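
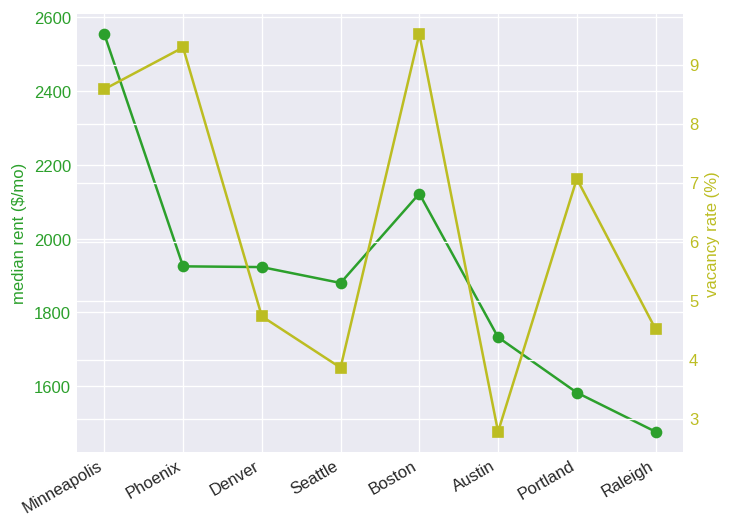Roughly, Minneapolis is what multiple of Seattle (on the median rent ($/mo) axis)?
Minneapolis ≈ 2600, Seattle ≈ 1900; 2600/1900 ≈ 1.37.

≈ 1.37×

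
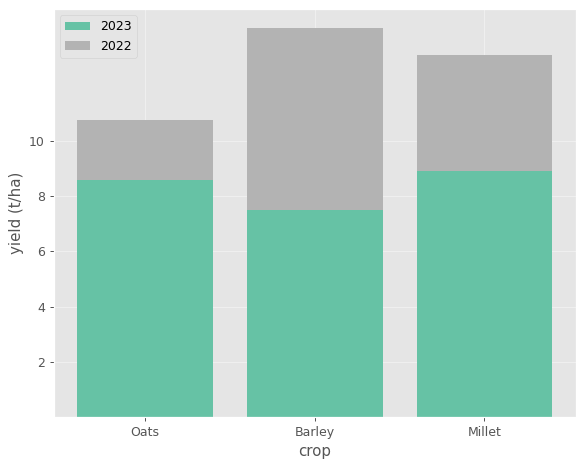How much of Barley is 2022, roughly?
2022 top ≈ 14, bottom ≈ 8; segment ≈ 6.

≈ 6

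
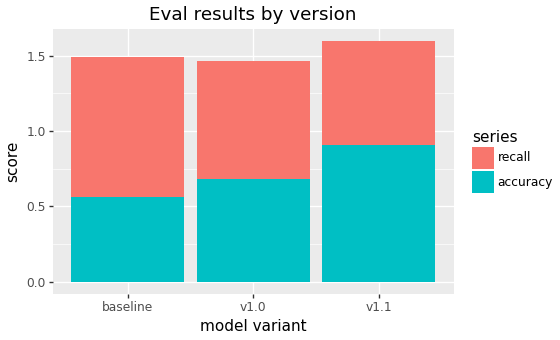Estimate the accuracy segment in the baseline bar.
accuracy top ≈ 0.6, bottom ≈ 0.0; segment ≈ 0.6.

≈ 0.6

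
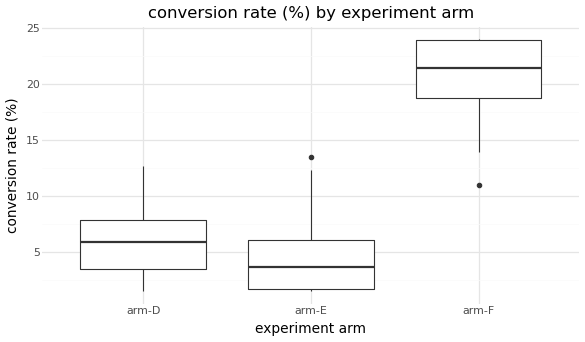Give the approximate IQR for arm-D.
≈ 4

Q3 ≈ 8, Q1 ≈ 4; IQR ≈ 4.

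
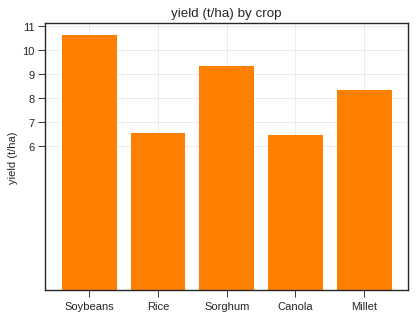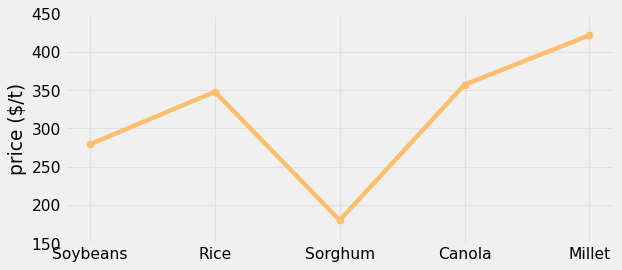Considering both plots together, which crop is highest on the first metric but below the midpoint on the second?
Soybeans

Chart 2 median price ($/t) ≈ 350; below-median crops: Soybeans, Sorghum. Among those, Soybeans has the highest yield (t/ha) (≈ 11).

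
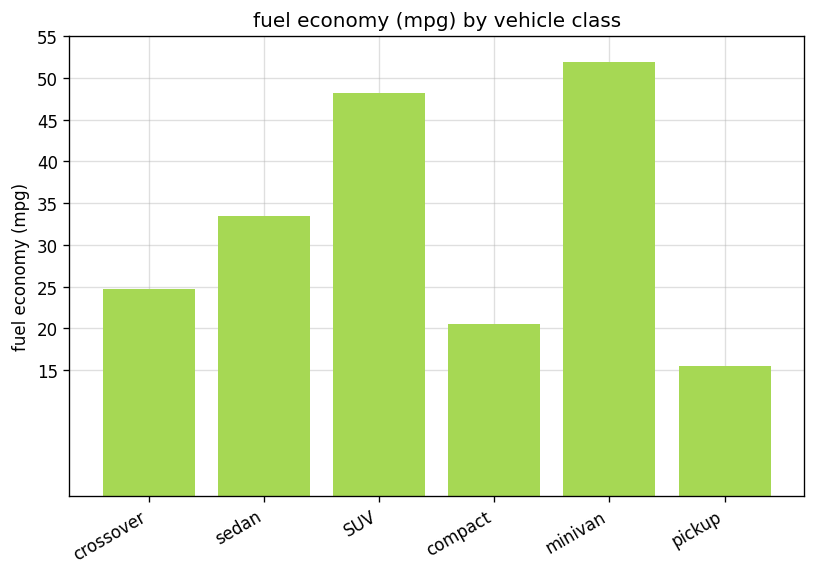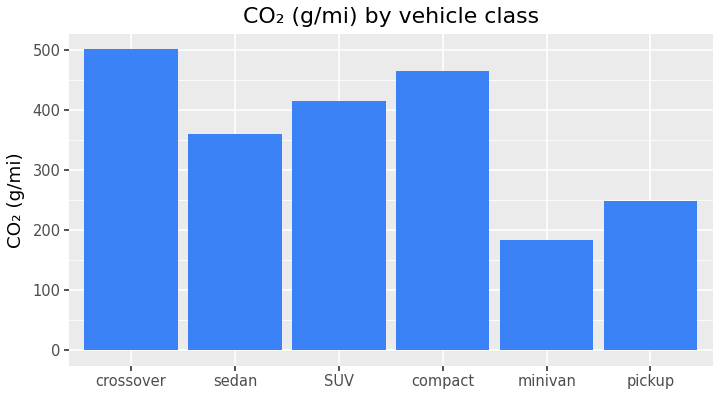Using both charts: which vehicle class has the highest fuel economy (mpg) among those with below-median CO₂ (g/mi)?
Chart 2 median CO₂ (g/mi) ≈ 400; below-median vehicle classes: sedan, minivan, pickup. Among those, minivan has the highest fuel economy (mpg) (≈ 50).

minivan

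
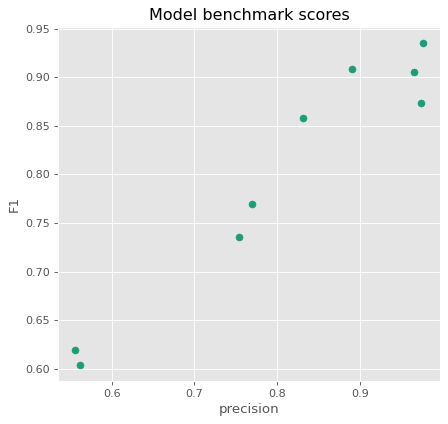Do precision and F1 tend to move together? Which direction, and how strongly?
Points are positively correlated; strong (|r| ≈ 1.0).

positive, strong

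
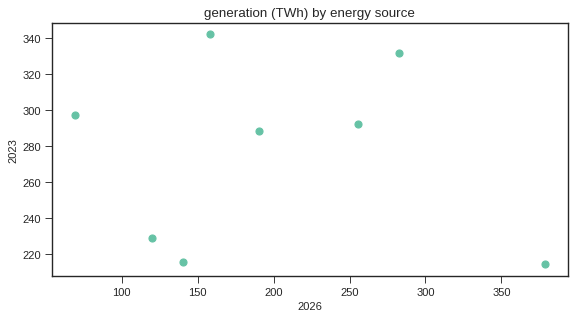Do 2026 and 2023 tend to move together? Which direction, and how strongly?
no clear correlation

Points are roughly uncorrelated; weak (|r| ≈ 0.1).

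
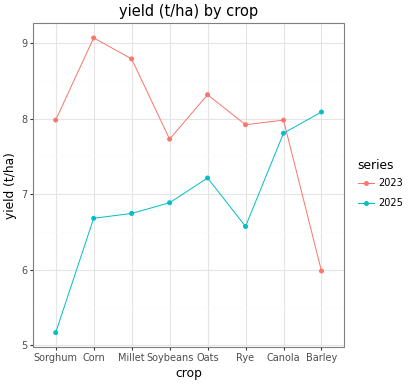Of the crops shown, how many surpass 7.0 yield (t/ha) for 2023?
7

Above 7.0: Sorghum, Corn, Millet, Soybeans, Oats, Rye, Canola.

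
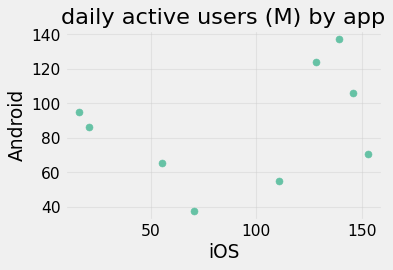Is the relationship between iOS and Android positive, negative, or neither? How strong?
Points are positively correlated; weak (|r| ≈ 0.3).

positive, weak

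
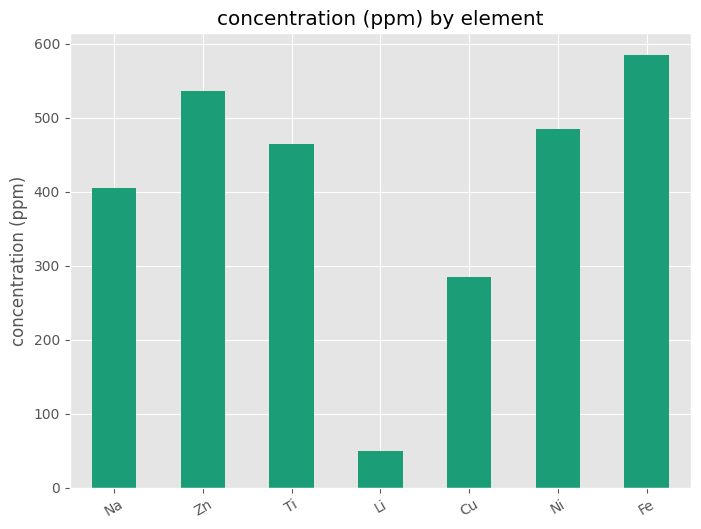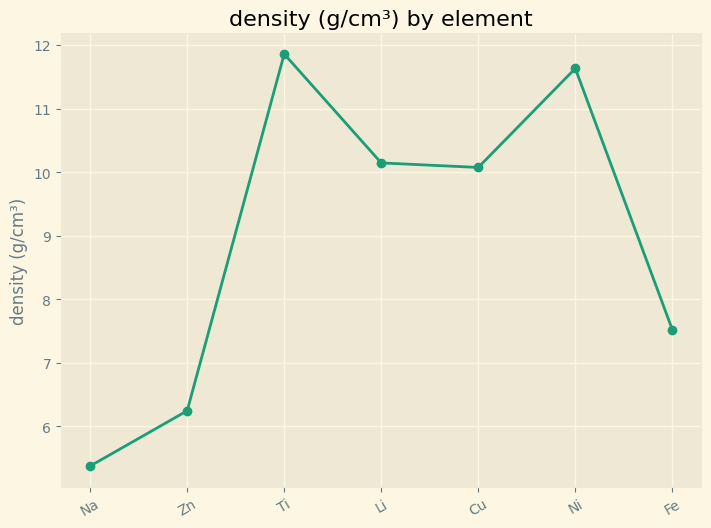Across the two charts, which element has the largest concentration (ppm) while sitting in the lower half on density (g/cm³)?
Fe

Chart 2 median density (g/cm³) ≈ 10; below-median elements: Na, Zn, Fe. Among those, Fe has the highest concentration (ppm) (≈ 600).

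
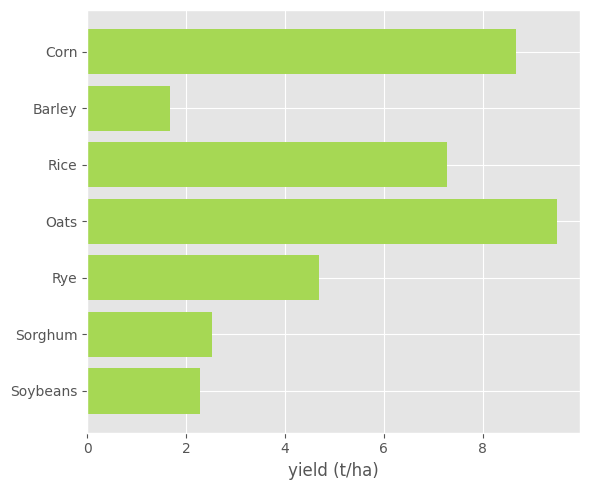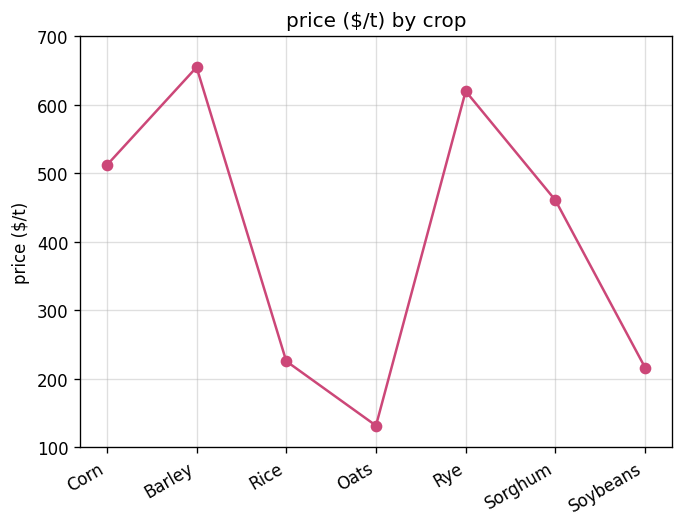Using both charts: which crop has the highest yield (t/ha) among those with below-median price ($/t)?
Chart 2 median price ($/t) ≈ 500; below-median crops: Rice, Oats, Soybeans. Among those, Oats has the highest yield (t/ha) (≈ 9).

Oats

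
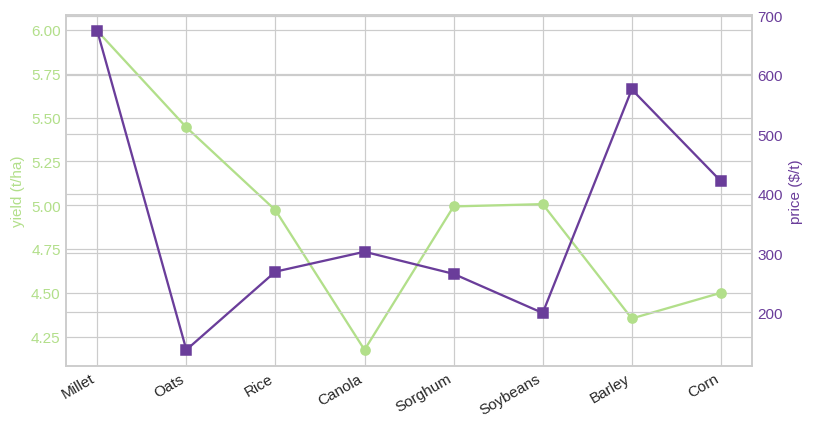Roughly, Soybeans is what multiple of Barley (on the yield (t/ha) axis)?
≈ 1.14×

Soybeans ≈ 5.0, Barley ≈ 4.4; 5.0/4.4 ≈ 1.14.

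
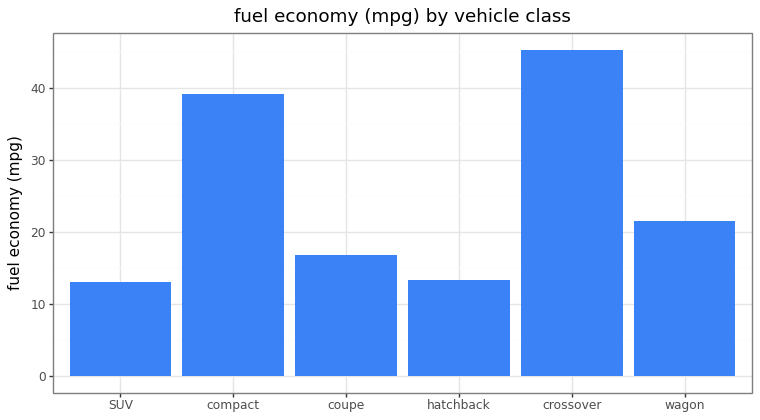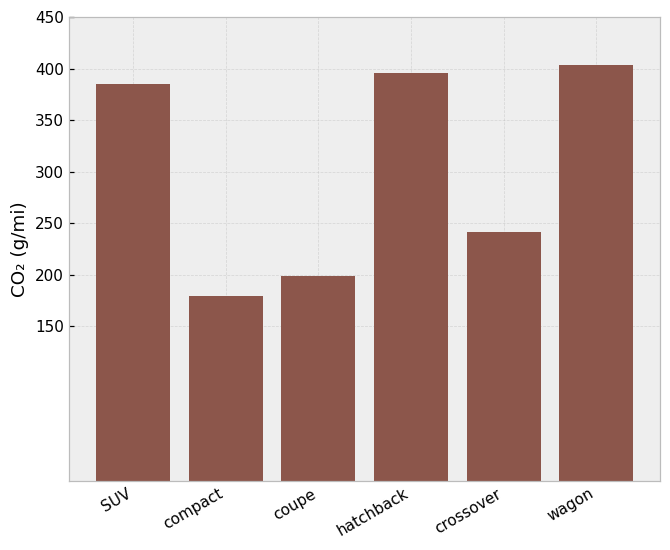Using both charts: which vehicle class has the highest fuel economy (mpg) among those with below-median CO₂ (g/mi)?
Chart 2 median CO₂ (g/mi) ≈ 300; below-median vehicle classes: compact, coupe, crossover. Among those, crossover has the highest fuel economy (mpg) (≈ 45).

crossover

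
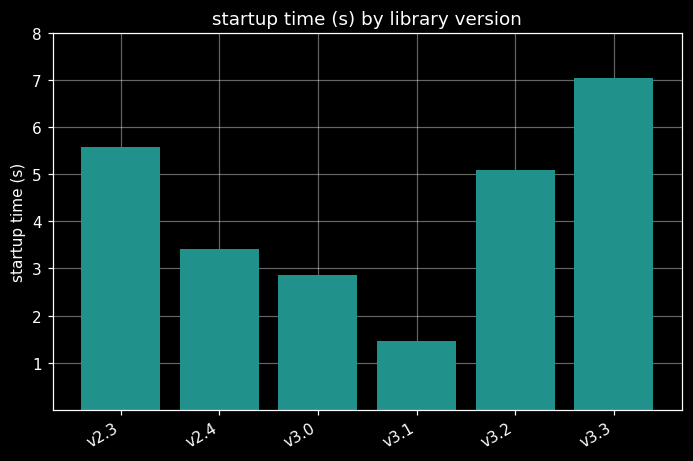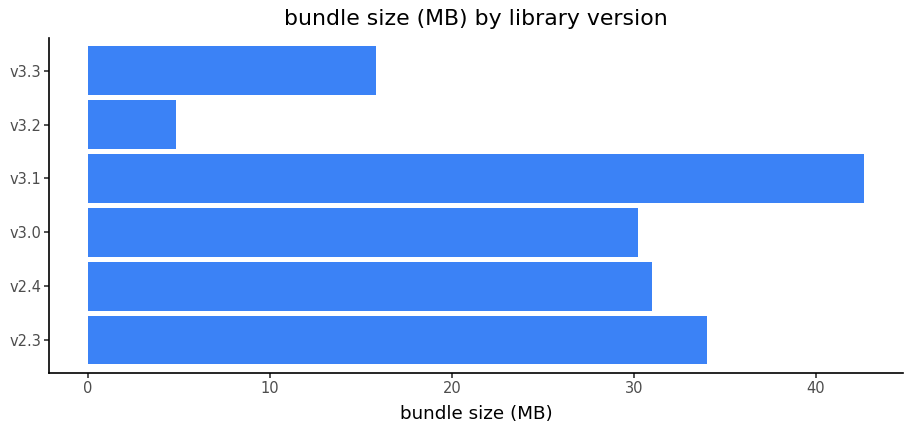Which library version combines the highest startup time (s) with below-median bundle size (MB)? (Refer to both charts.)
v3.3

Chart 2 median bundle size (MB) ≈ 30; below-median library versions: v3.0, v3.2, v3.3. Among those, v3.3 has the highest startup time (s) (≈ 7).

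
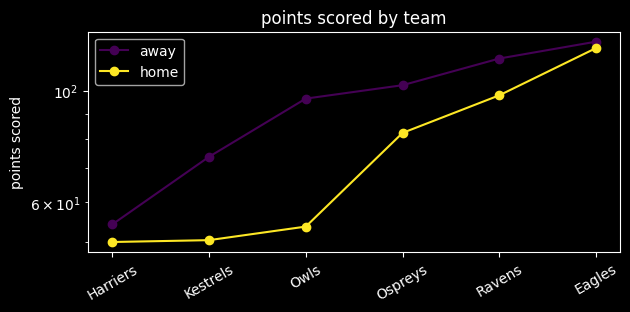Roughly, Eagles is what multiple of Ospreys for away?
≈ 1.3×

Eagles ≈ 130, Ospreys ≈ 100; 130/100 ≈ 1.3.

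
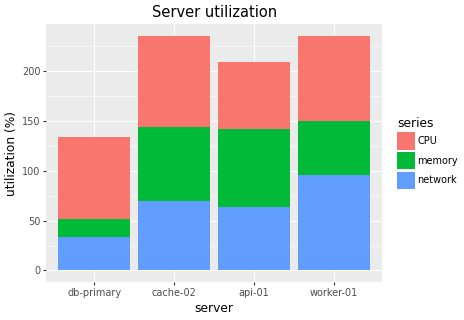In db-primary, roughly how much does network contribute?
network top ≈ 40, bottom ≈ 0; segment ≈ 40.

≈ 40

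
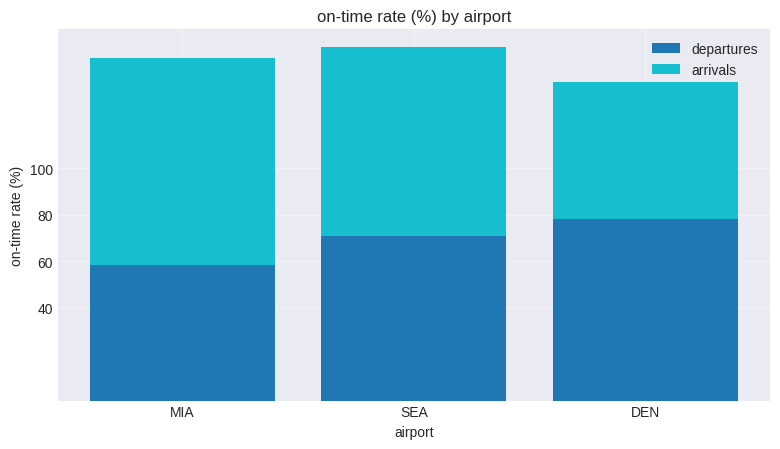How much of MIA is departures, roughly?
departures top ≈ 60, bottom ≈ 0; segment ≈ 60.

≈ 60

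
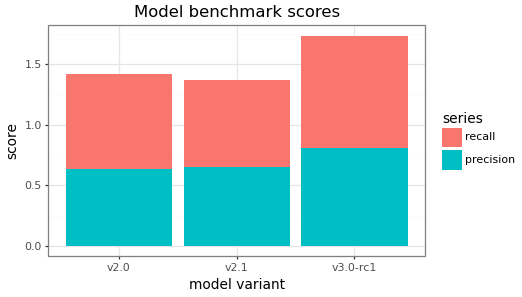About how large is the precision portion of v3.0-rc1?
≈ 0.8

precision top ≈ 0.8, bottom ≈ 0.0; segment ≈ 0.8.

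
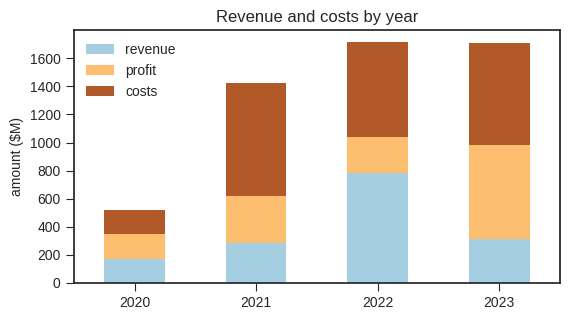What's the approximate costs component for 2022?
costs top ≈ 1800, bottom ≈ 1000; segment ≈ 800.

≈ 800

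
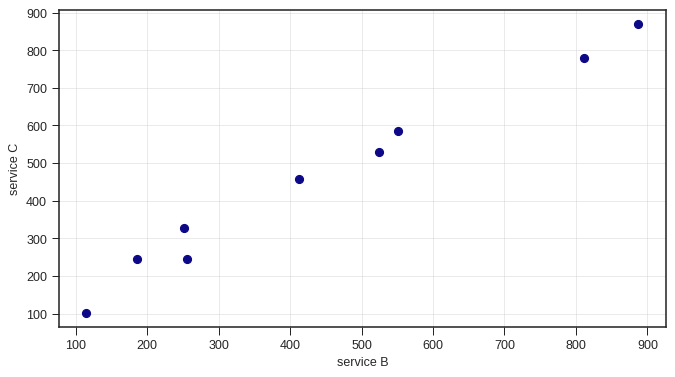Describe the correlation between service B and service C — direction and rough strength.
Points are positively correlated; strong (|r| ≈ 1.0).

positive, strong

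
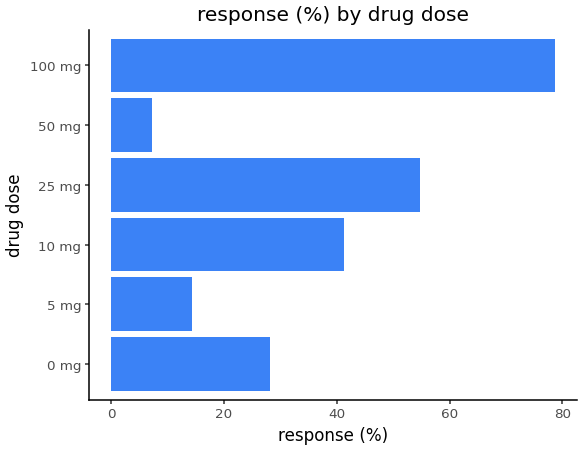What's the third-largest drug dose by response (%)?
10 mg

Top 4: 100 mg ≈ 80, 25 mg ≈ 50, 10 mg ≈ 40, 0 mg ≈ 30.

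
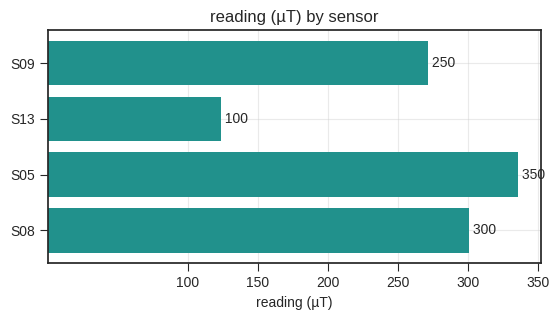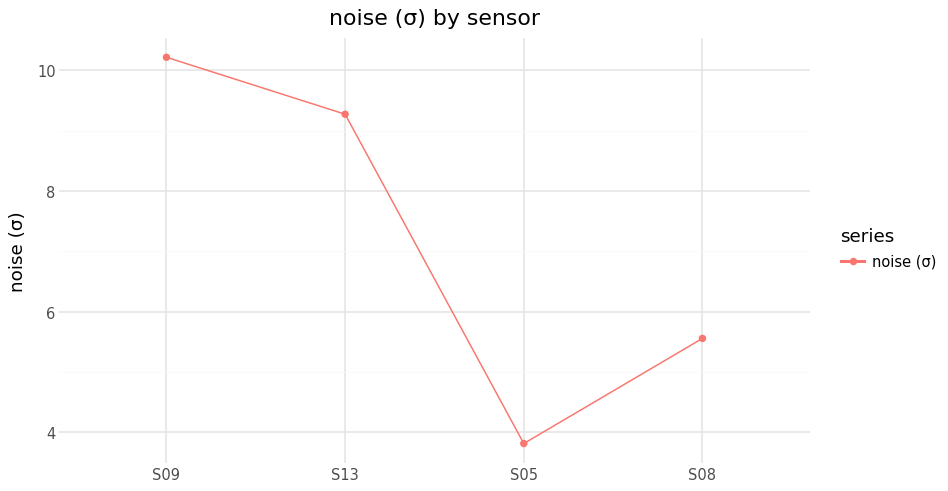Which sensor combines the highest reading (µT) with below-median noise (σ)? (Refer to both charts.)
S05

Chart 2 median noise (σ) ≈ 7; below-median sensors: S05, S08. Among those, S05 has the highest reading (µT) (≈ 350).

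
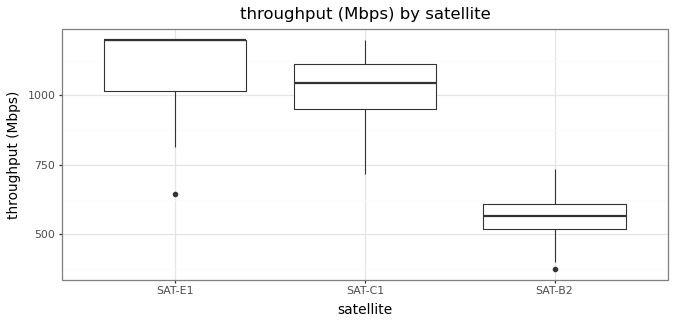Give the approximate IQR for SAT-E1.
≈ 200

Q3 ≈ 1200, Q1 ≈ 1000; IQR ≈ 200.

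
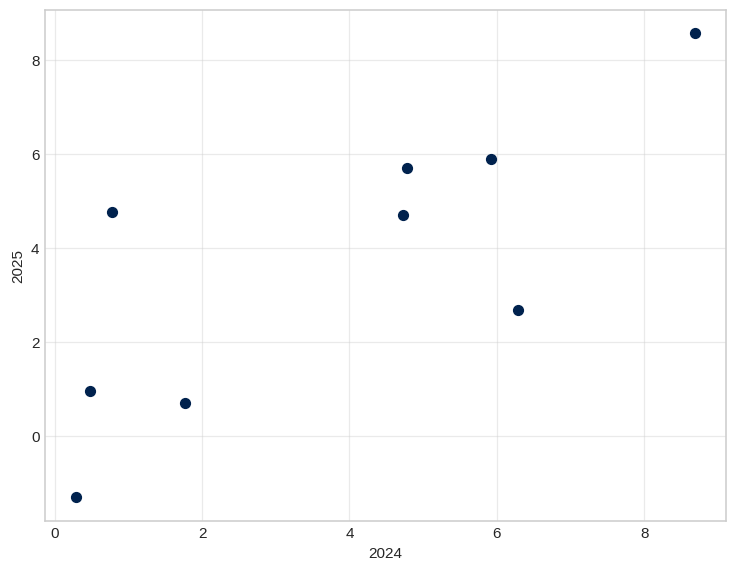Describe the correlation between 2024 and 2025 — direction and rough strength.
positive, strong

Points are positively correlated; strong (|r| ≈ 0.8).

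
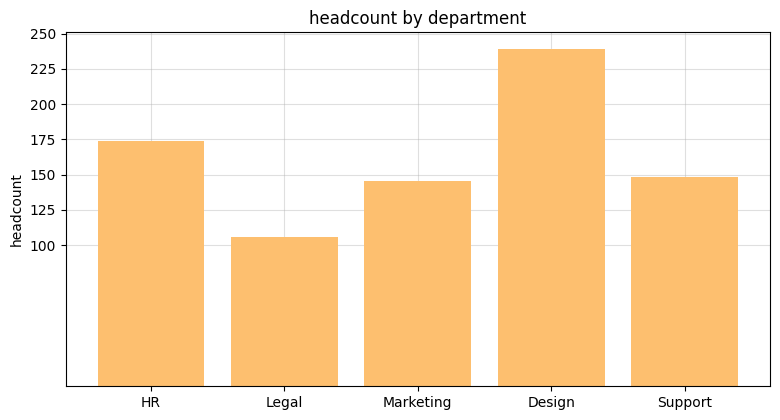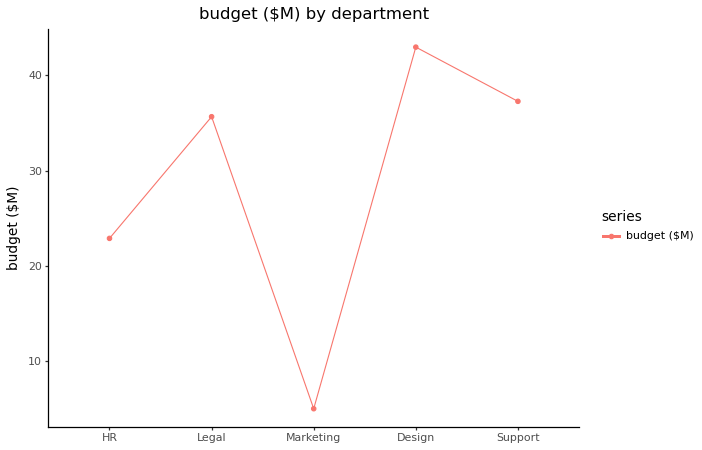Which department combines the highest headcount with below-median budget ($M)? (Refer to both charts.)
HR

Chart 2 median budget ($M) ≈ 35; below-median departments: HR, Marketing. Among those, HR has the highest headcount (≈ 175).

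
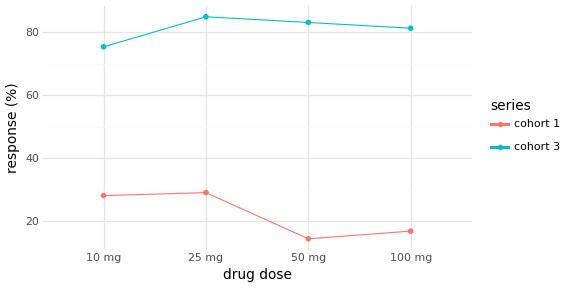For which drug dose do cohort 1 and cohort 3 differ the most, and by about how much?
50 mg: cohort 1 ≈ 10, cohort 3 ≈ 80 → gap ≈ 70. Next-largest (100 mg) is only ≈ 60.

50 mg, ≈ 70 %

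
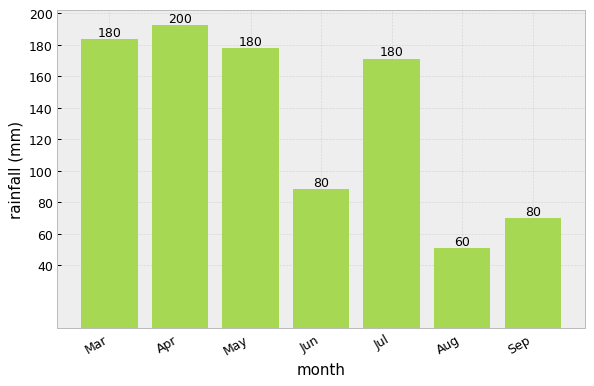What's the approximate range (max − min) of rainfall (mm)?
Max Apr ≈ 200, min Aug ≈ 60; range ≈ 140.

≈ 140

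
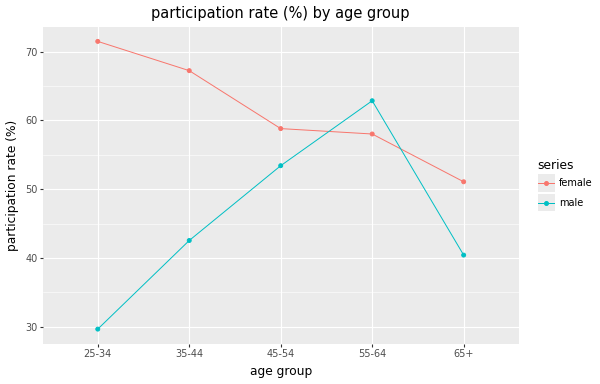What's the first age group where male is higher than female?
45-54: male ≈ 55 vs female ≈ 60 (not yet); 55-64: male ≈ 65 vs female ≈ 60 (first crossover).

55-64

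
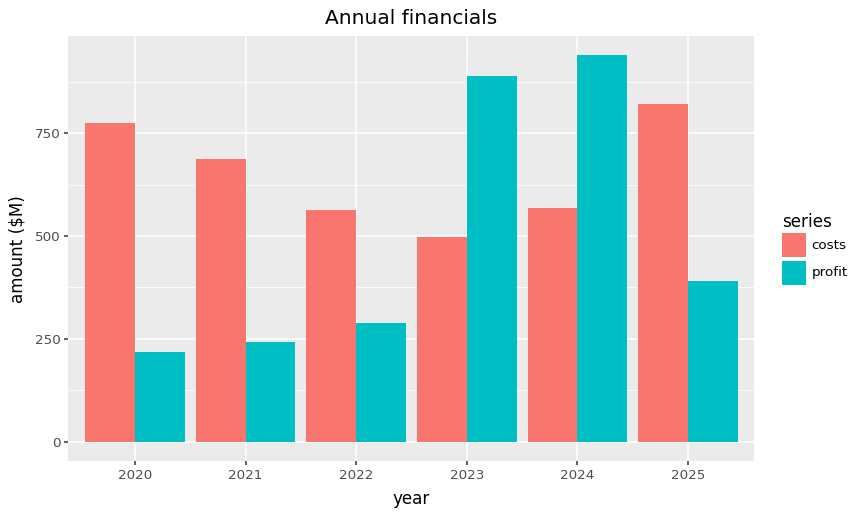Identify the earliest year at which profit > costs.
2023

2022: profit ≈ 300 vs costs ≈ 600 (not yet); 2023: profit ≈ 900 vs costs ≈ 500 (first crossover).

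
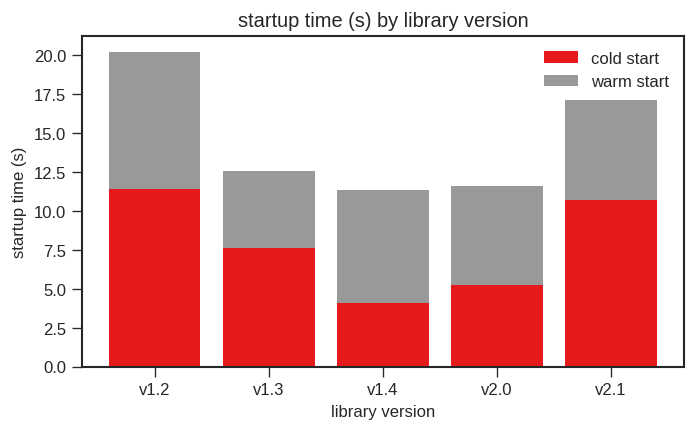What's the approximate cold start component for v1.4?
≈ 4

cold start top ≈ 4, bottom ≈ 0; segment ≈ 4.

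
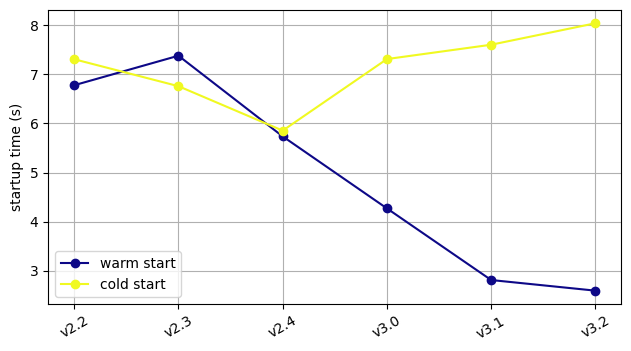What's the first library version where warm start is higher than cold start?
v2.3

v2.2: warm start ≈ 7.0 vs cold start ≈ 7.5 (not yet); v2.3: warm start ≈ 7.5 vs cold start ≈ 7.0 (first crossover).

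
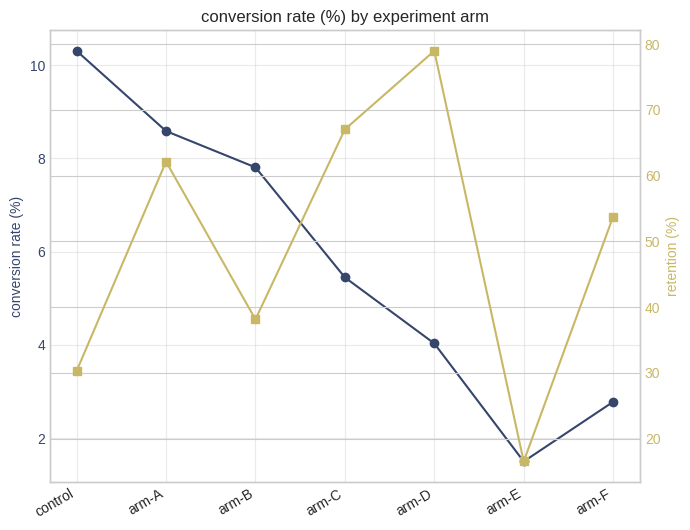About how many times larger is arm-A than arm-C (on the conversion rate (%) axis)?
arm-A ≈ 9, arm-C ≈ 5; 9/5 ≈ 1.8.

≈ 1.8×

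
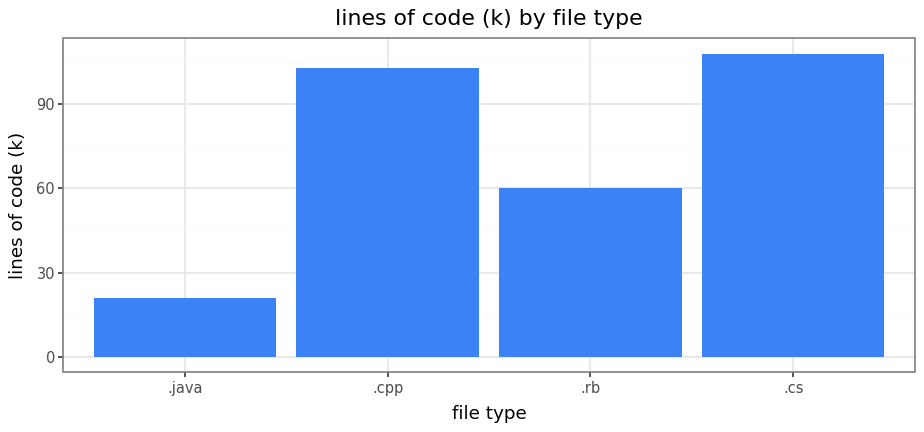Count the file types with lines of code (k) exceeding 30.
3

Above 30: .cpp, .rb, .cs.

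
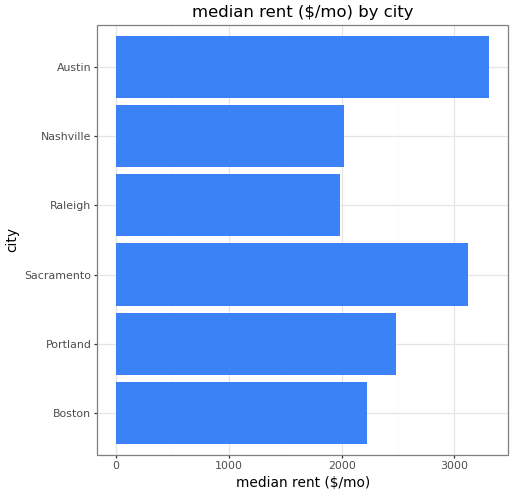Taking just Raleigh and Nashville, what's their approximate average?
≈ 2000

(2000 + 2000) / 2 ≈ 2000.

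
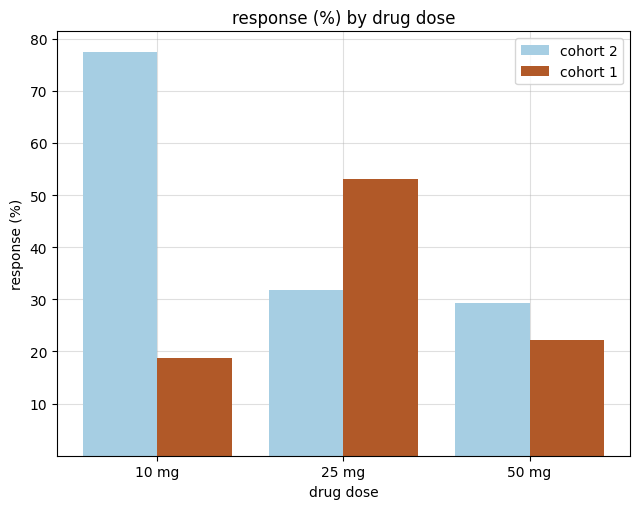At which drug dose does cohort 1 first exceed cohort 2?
25 mg

10 mg: cohort 1 ≈ 20 vs cohort 2 ≈ 80 (not yet); 25 mg: cohort 1 ≈ 50 vs cohort 2 ≈ 30 (first crossover).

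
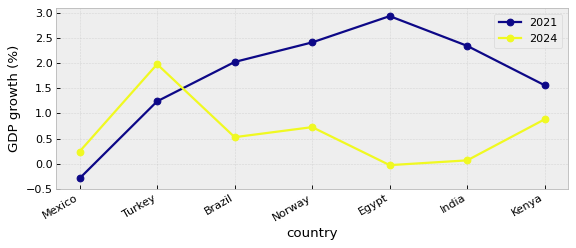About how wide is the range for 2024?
≈ 2.0

Max Turkey ≈ 2.0, min Egypt ≈ 0.0; range ≈ 2.0.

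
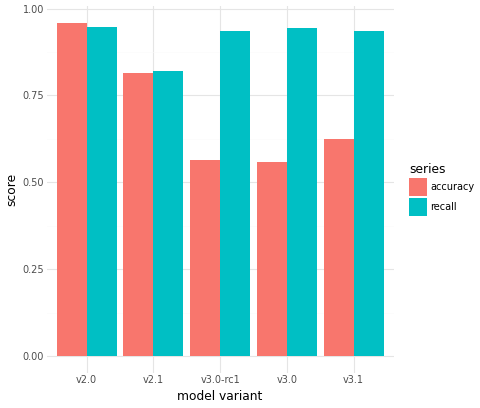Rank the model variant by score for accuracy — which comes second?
v2.1

Top 3 for accuracy: v2.0 ≈ 1.0, v2.1 ≈ 0.8, v3.1 ≈ 0.6.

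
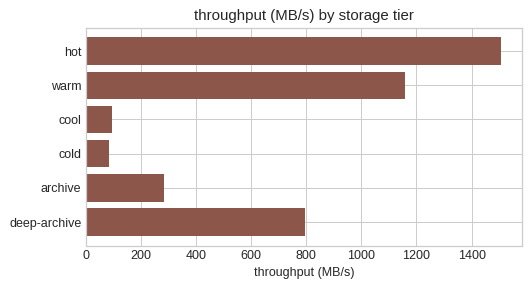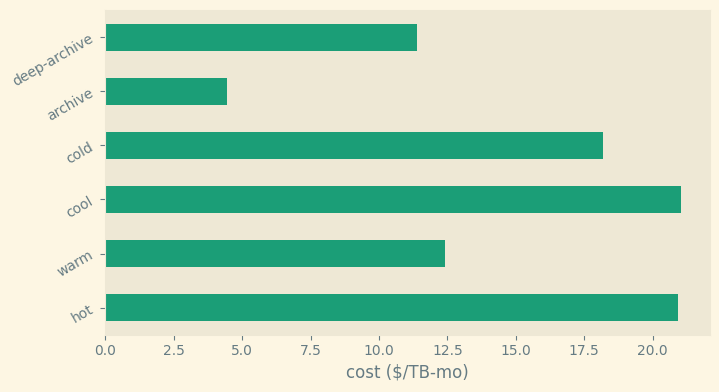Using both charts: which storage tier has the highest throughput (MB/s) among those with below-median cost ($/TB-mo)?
Chart 2 median cost ($/TB-mo) ≈ 16; below-median storage tiers: warm, archive, deep-archive. Among those, warm has the highest throughput (MB/s) (≈ 1200).

warm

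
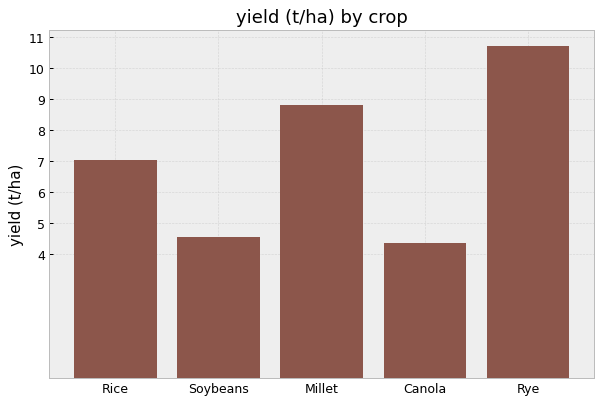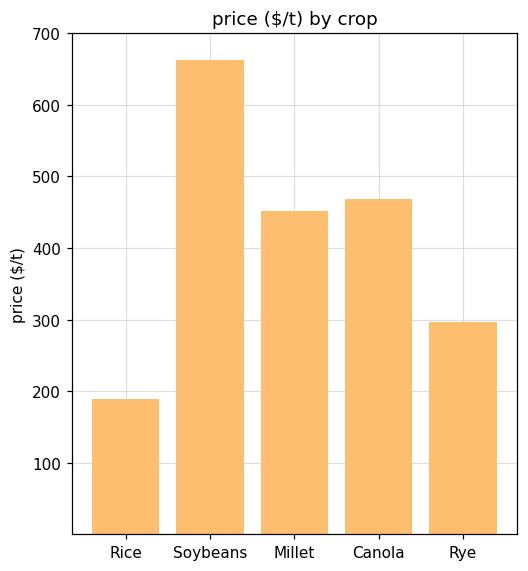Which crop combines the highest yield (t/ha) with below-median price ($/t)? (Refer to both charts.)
Rye

Chart 2 median price ($/t) ≈ 500; below-median crops: Rice, Rye. Among those, Rye has the highest yield (t/ha) (≈ 11).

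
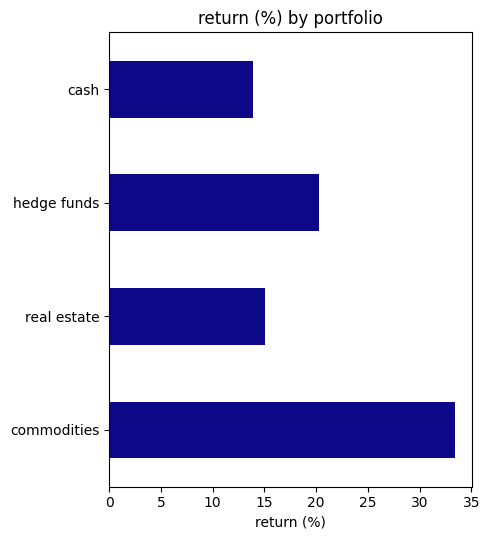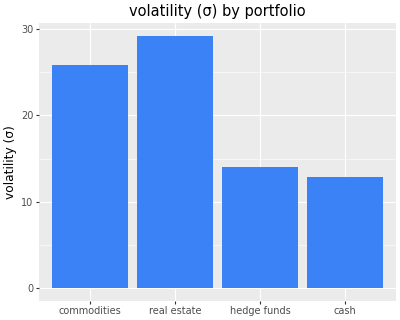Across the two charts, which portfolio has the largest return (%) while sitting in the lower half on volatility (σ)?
Chart 2 median volatility (σ) ≈ 20; below-median portfolios: hedge funds, cash. Among those, hedge funds has the highest return (%) (≈ 20).

hedge funds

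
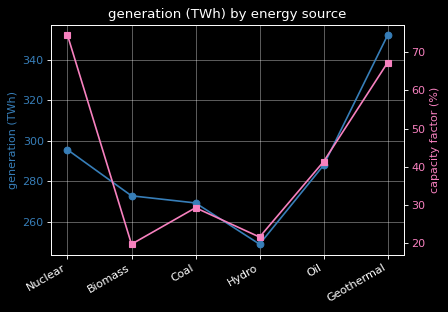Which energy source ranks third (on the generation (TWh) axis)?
Top 4 (on the generation (TWh) axis): Geothermal ≈ 350, Nuclear ≈ 300, Oil ≈ 290, Biomass ≈ 270.

Oil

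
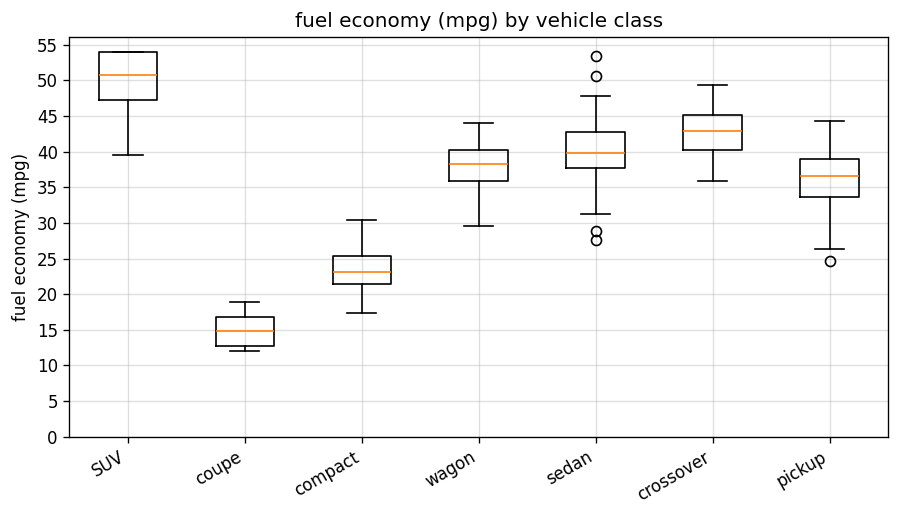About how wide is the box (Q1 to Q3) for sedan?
≈ 5

Q3 ≈ 45, Q1 ≈ 40; IQR ≈ 5.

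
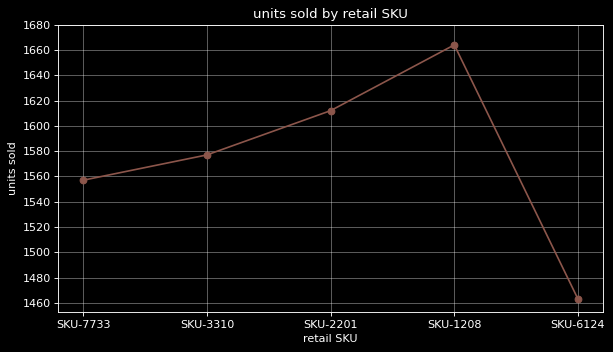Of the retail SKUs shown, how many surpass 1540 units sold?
Above 1540: SKU-7733, SKU-3310, SKU-2201, SKU-1208.

4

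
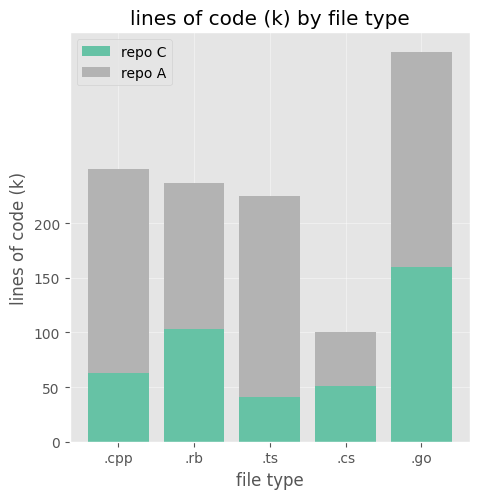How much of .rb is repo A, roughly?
≈ 150

repo A top ≈ 250, bottom ≈ 100; segment ≈ 150.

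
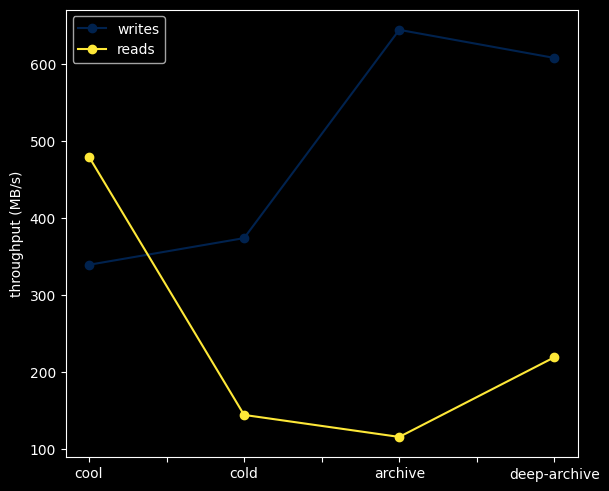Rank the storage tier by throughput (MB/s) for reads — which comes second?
Top 3 for reads: cool ≈ 500, deep-archive ≈ 200, cold ≈ 150.

deep-archive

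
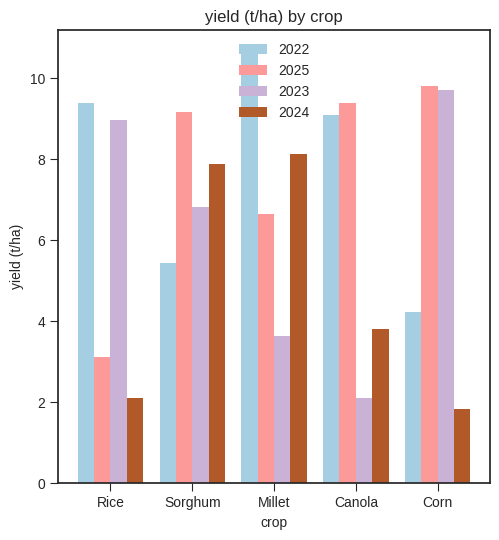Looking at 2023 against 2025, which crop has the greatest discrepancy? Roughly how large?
Canola: 2023 ≈ 2, 2025 ≈ 9 → gap ≈ 7. Next-largest (Rice) is only ≈ 6.

Canola, ≈ 7 t/ha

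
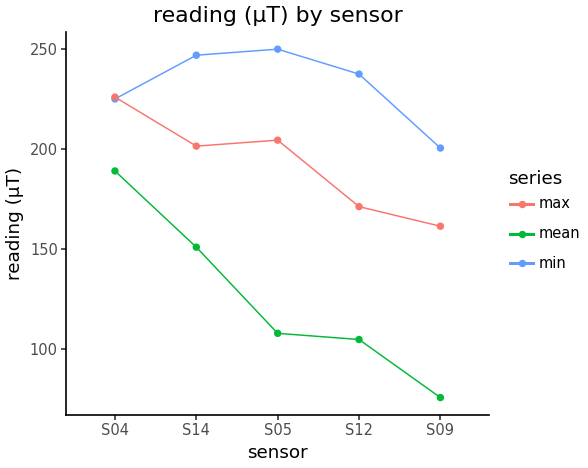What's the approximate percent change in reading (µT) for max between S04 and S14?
≈ -9.1%

S04 ≈ 220, S14 ≈ 200; (200 − 220) / 220 ≈ -9.1%.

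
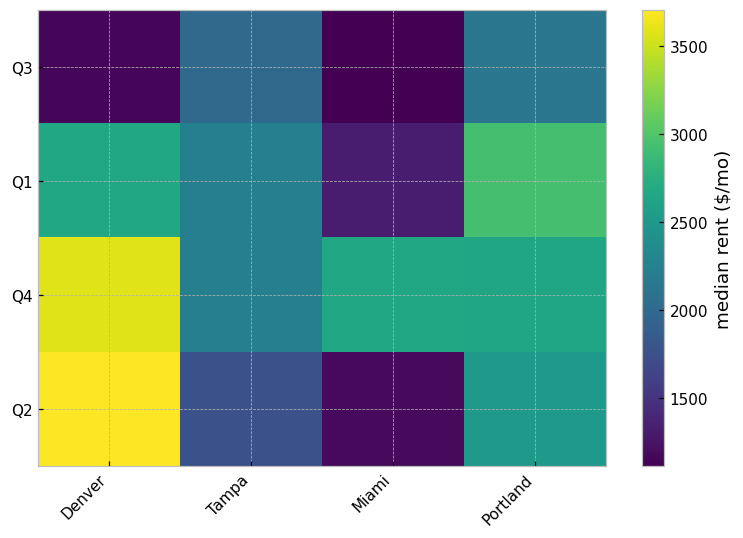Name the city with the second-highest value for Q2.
Portland

Top 3 for Q2: Denver ≈ 3500, Portland ≈ 2500, Tampa ≈ 2000.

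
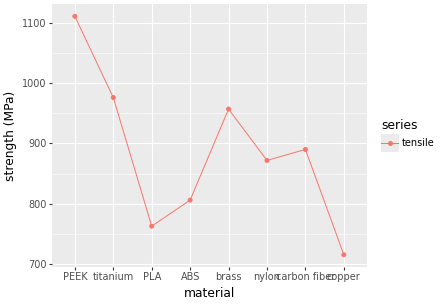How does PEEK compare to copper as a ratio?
≈ 1.57×

PEEK ≈ 1100, copper ≈ 700; 1100/700 ≈ 1.57.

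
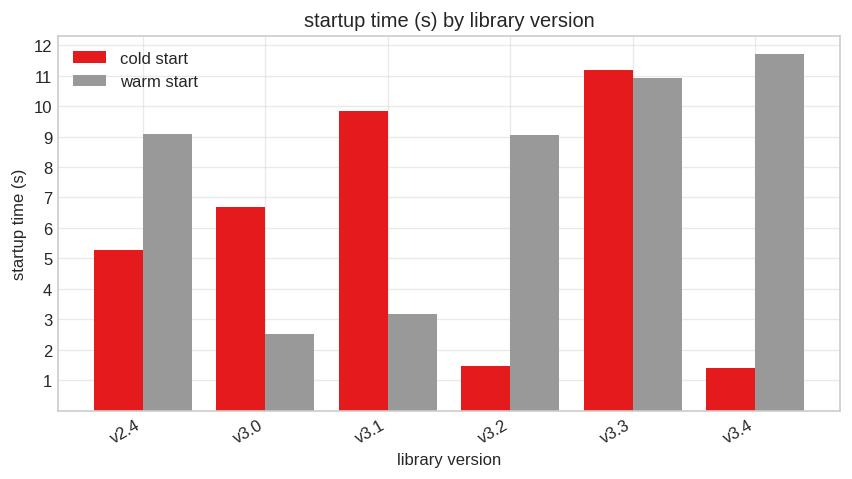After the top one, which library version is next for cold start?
Top 3 for cold start: v3.3 ≈ 11, v3.1 ≈ 10, v3.0 ≈ 7.

v3.1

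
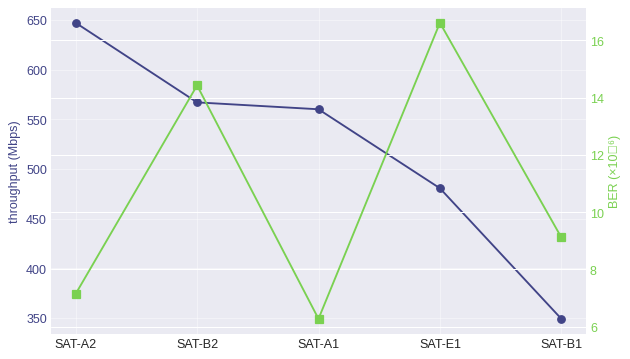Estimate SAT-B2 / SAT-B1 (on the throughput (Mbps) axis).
SAT-B2 ≈ 575, SAT-B1 ≈ 350; 575/350 ≈ 1.64.

≈ 1.64×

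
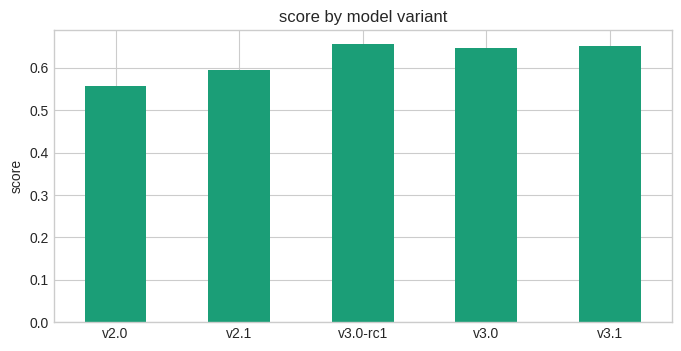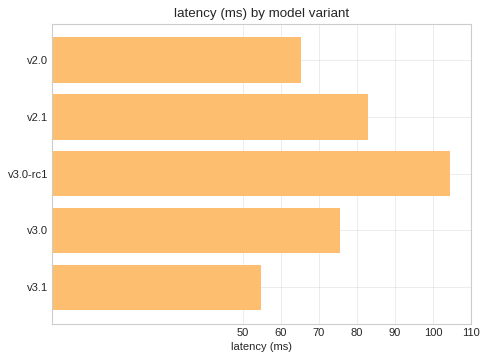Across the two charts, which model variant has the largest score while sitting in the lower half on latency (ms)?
Chart 2 median latency (ms) ≈ 80; below-median model variants: v2.0, v3.1. Among those, v3.1 has the highest score (≈ 0.7).

v3.1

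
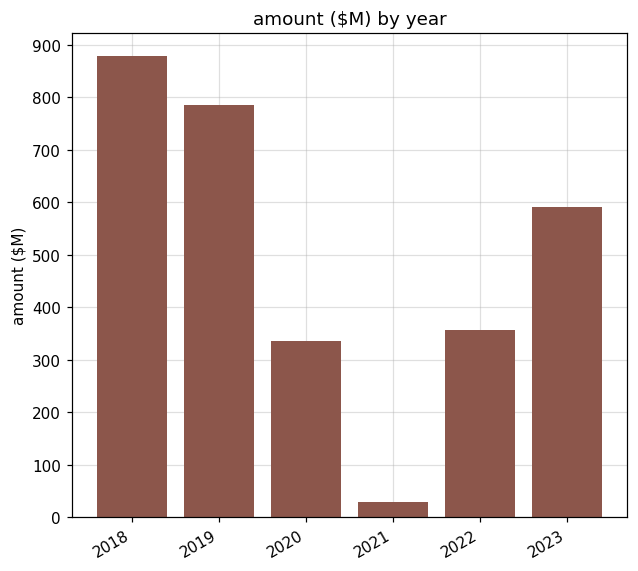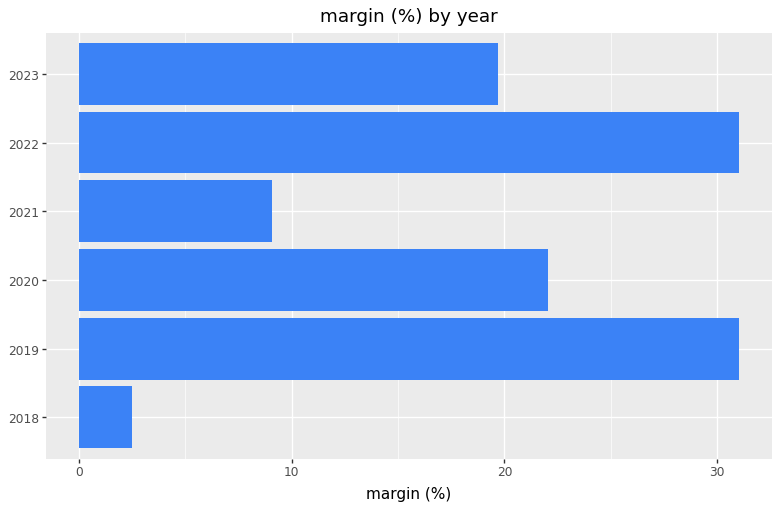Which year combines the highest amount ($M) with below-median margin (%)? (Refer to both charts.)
2018

Chart 2 median margin (%) ≈ 20; below-median years: 2018, 2021, 2023. Among those, 2018 has the highest amount ($M) (≈ 900).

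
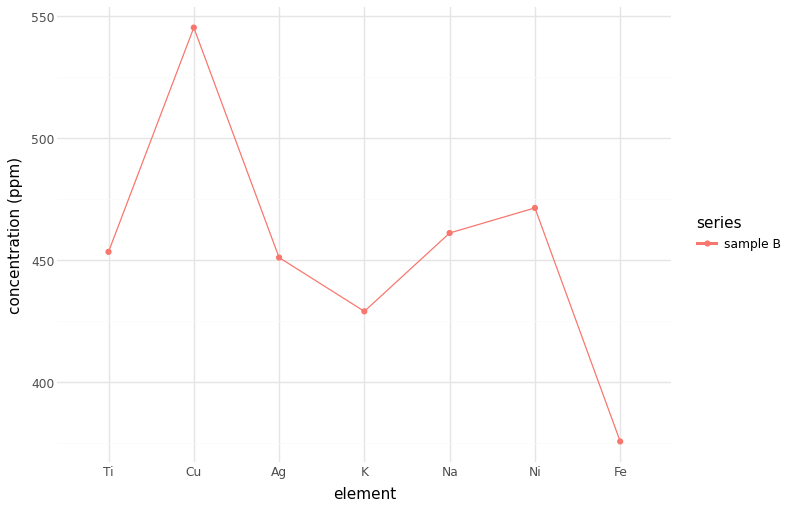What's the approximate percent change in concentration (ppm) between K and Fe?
K ≈ 420, Fe ≈ 380; (380 − 420) / 420 ≈ -9.5%.

≈ -9.5%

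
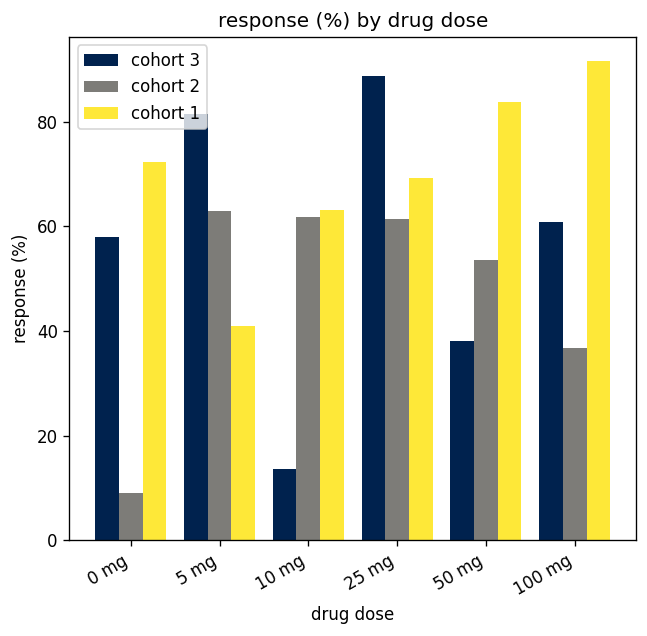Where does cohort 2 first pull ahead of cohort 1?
5 mg

0 mg: cohort 2 ≈ 10 vs cohort 1 ≈ 70 (not yet); 5 mg: cohort 2 ≈ 60 vs cohort 1 ≈ 40 (first crossover).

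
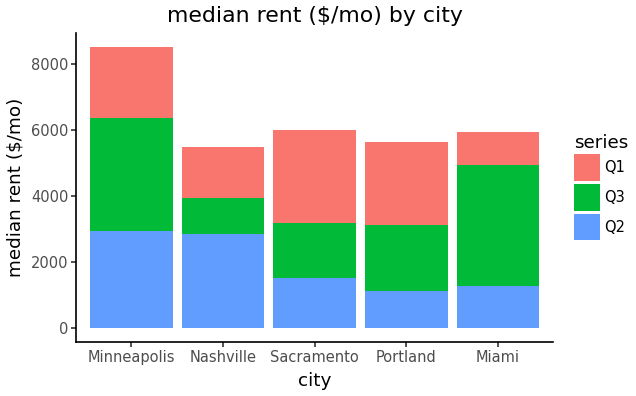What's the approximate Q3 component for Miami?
≈ 4000

Q3 top ≈ 5000, bottom ≈ 1000; segment ≈ 4000.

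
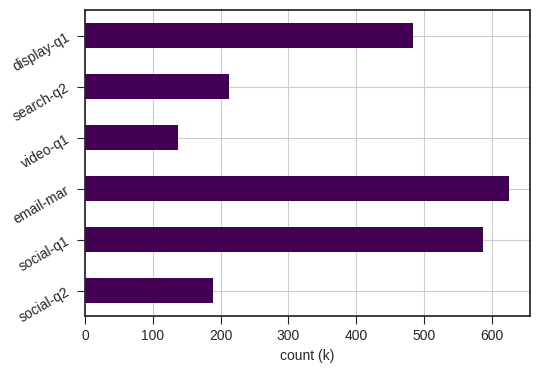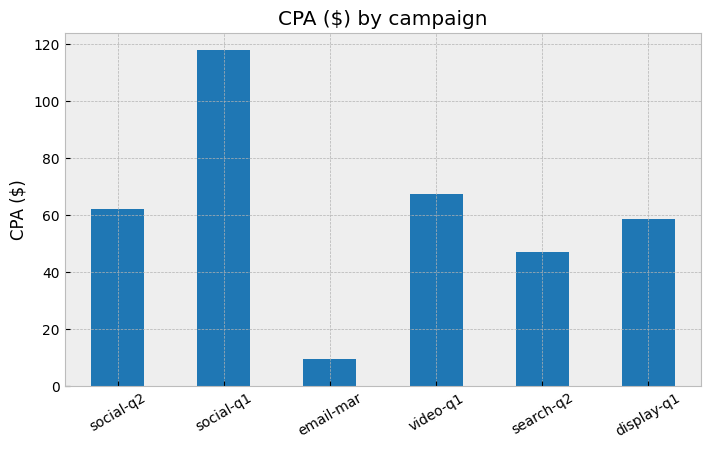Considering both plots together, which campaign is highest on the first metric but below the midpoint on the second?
email-mar

Chart 2 median CPA ($) ≈ 60; below-median campaigns: email-mar, search-q2, display-q1. Among those, email-mar has the highest count (k) (≈ 600).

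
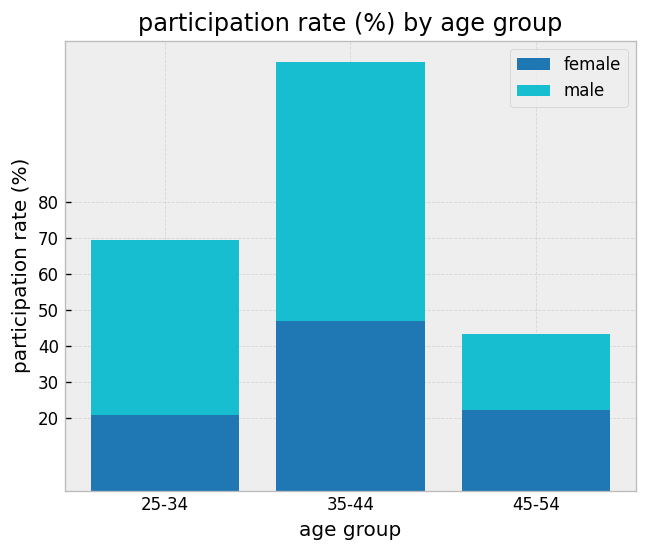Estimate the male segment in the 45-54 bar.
male top ≈ 40, bottom ≈ 20; segment ≈ 20.

≈ 20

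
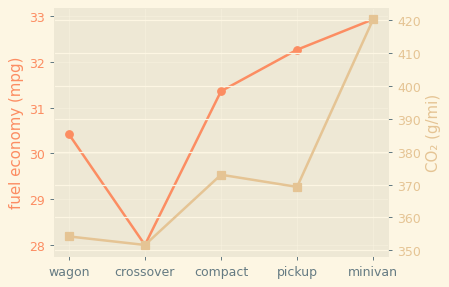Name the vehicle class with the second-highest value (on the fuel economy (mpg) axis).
Top 3 (on the fuel economy (mpg) axis): minivan ≈ 33.0, pickup ≈ 32.5, compact ≈ 31.5.

pickup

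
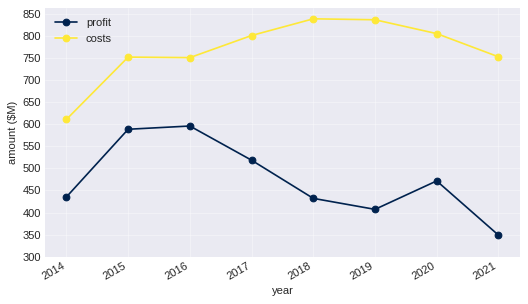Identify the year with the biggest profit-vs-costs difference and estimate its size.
2019, ≈ 450 $M

2019: profit ≈ 400, costs ≈ 850 → gap ≈ 450. Next-largest (2018) is only ≈ 400.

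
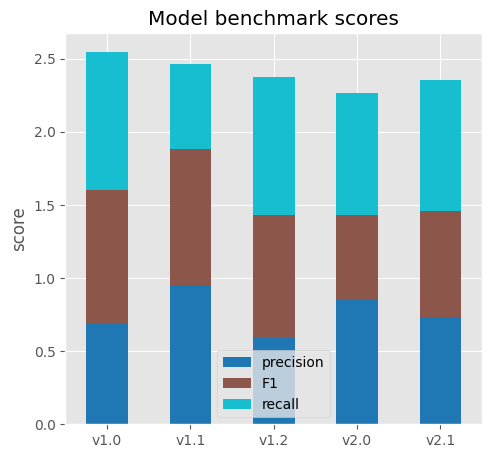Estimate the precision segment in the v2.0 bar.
precision top ≈ 1.0, bottom ≈ 0.0; segment ≈ 1.0.

≈ 1.0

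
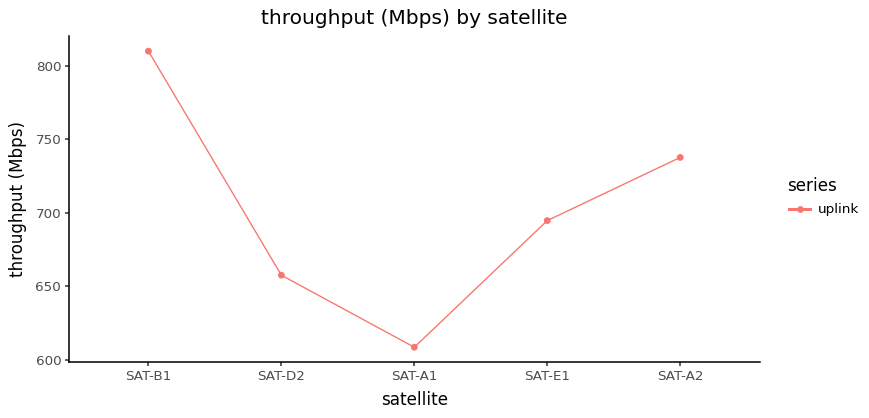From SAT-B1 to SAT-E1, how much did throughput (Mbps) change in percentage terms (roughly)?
SAT-B1 ≈ 800, SAT-E1 ≈ 700; (700 − 800) / 800 ≈ -12.5%.

≈ -12.5%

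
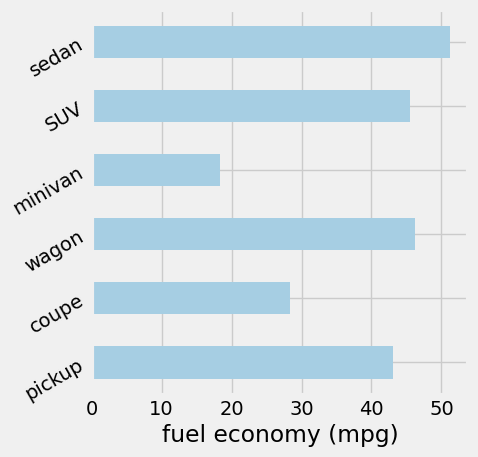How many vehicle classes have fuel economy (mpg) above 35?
Above 35: pickup, wagon, SUV, sedan.

4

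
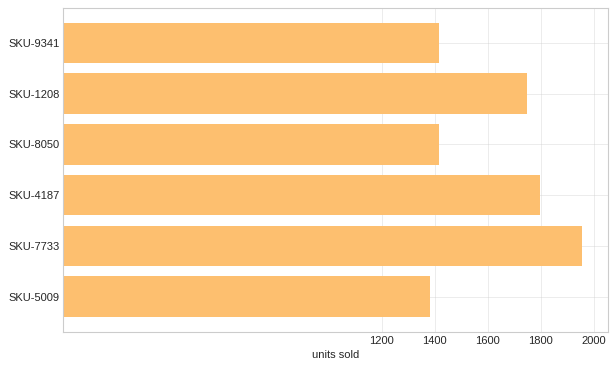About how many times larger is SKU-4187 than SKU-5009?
SKU-4187 ≈ 1800, SKU-5009 ≈ 1400; 1800/1400 ≈ 1.29.

≈ 1.29×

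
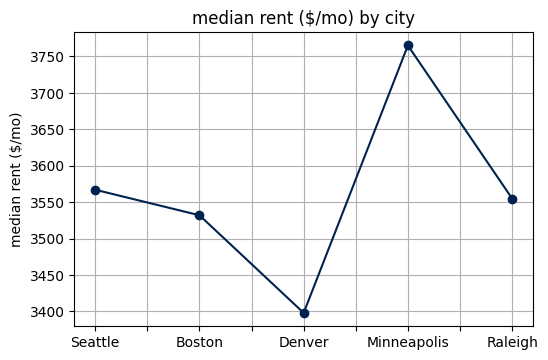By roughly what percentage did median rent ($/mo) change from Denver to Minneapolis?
Denver ≈ 3400, Minneapolis ≈ 3750; (3750 − 3400) / 3400 ≈ +10.3%.

≈ +10.3%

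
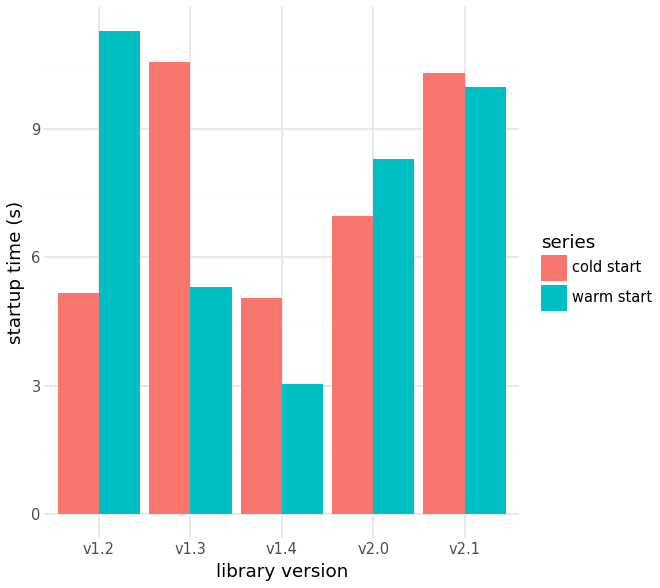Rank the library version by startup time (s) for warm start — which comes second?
v2.1

Top 3 for warm start: v1.2 ≈ 11, v2.1 ≈ 10, v2.0 ≈ 8.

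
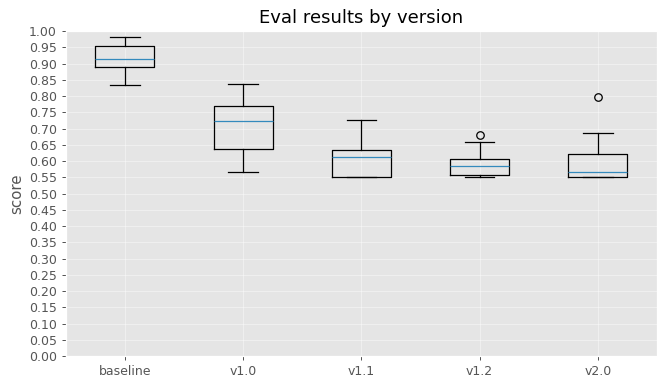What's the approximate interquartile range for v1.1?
Q3 ≈ 0.65, Q1 ≈ 0.55; IQR ≈ 0.10.

≈ 0.10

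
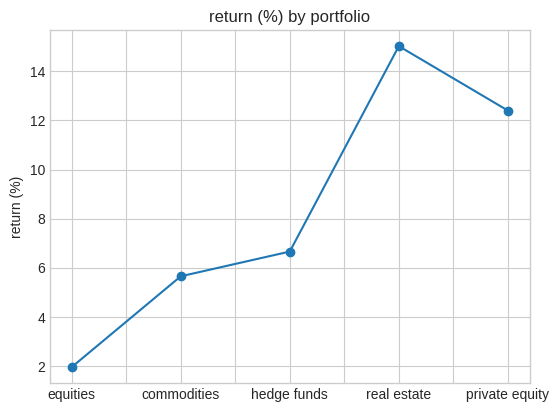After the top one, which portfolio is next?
Top 3: real estate ≈ 16, private equity ≈ 12, hedge funds ≈ 6.

private equity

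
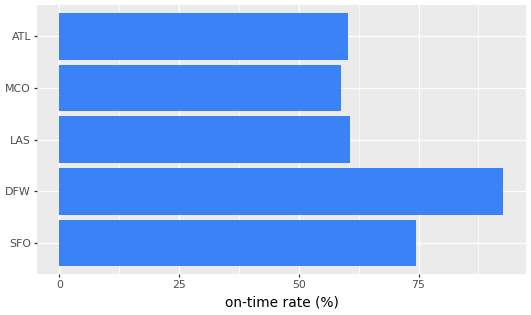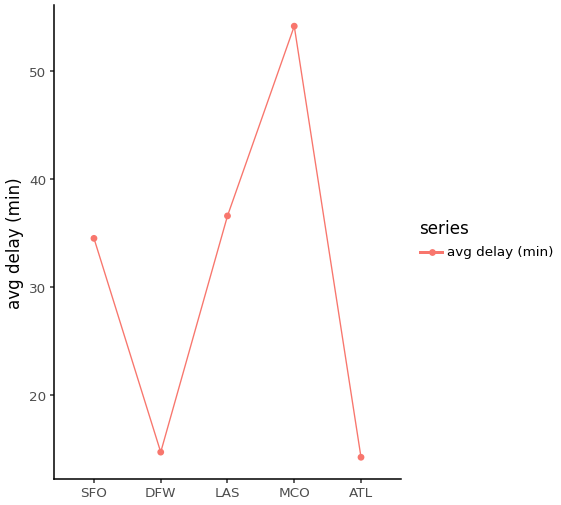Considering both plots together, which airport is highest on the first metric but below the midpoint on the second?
Chart 2 median avg delay (min) ≈ 35; below-median airports: DFW, ATL. Among those, DFW has the highest on-time rate (%) (≈ 90).

DFW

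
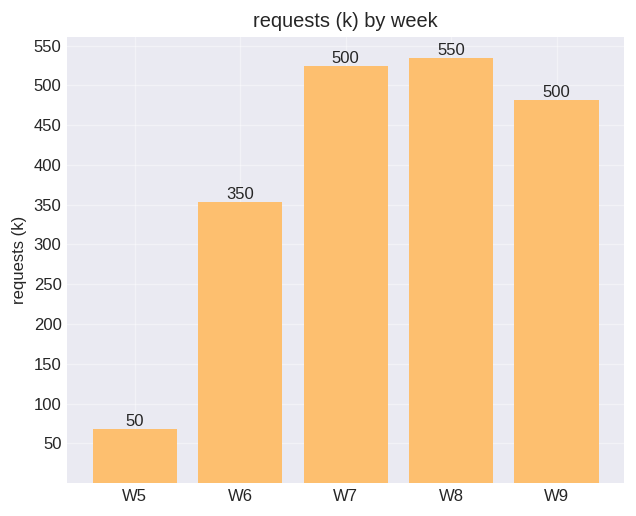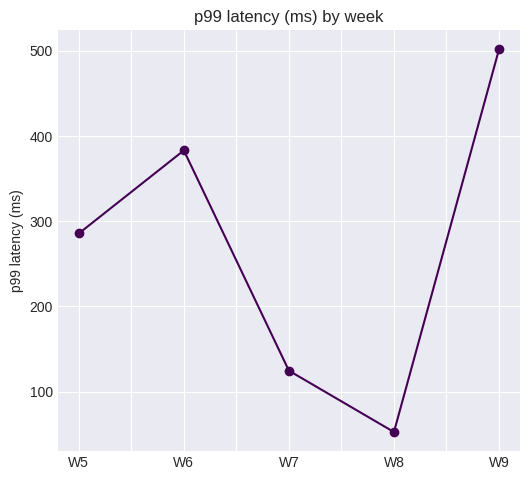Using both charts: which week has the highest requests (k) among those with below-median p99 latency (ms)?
Chart 2 median p99 latency (ms) ≈ 300; below-median weeks: W7, W8. Among those, W8 has the highest requests (k) (≈ 550).

W8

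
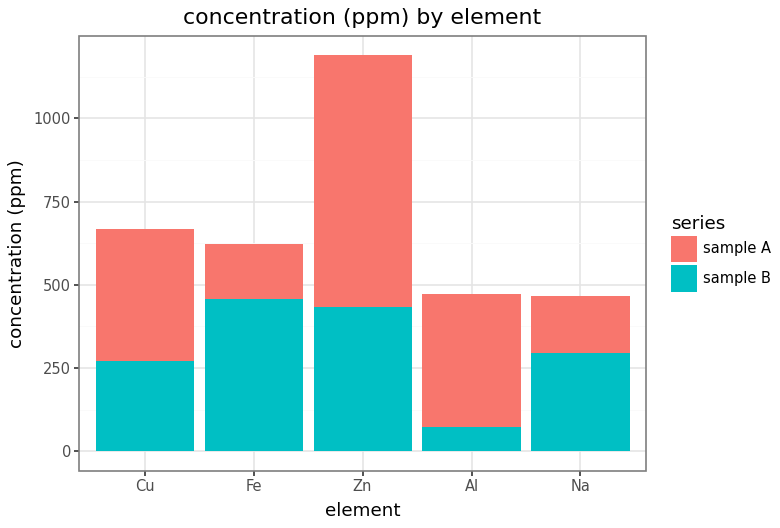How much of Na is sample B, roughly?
sample B top ≈ 300, bottom ≈ 0; segment ≈ 300.

≈ 300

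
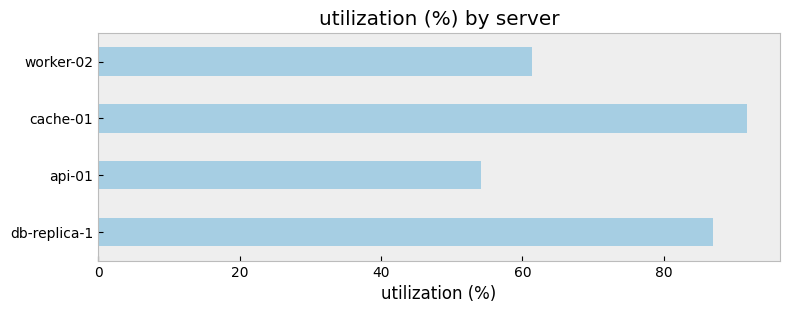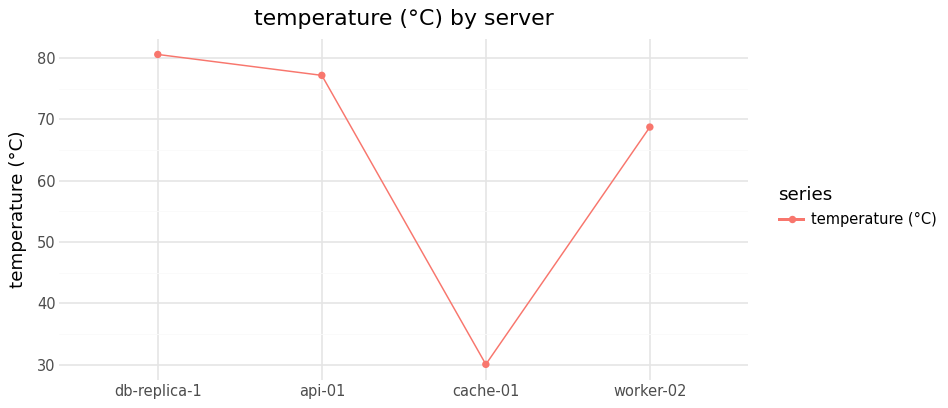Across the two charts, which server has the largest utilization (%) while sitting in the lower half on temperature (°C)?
Chart 2 median temperature (°C) ≈ 70; below-median servers: cache-01, worker-02. Among those, cache-01 has the highest utilization (%) (≈ 90).

cache-01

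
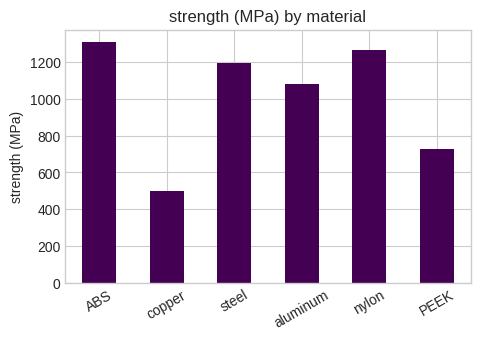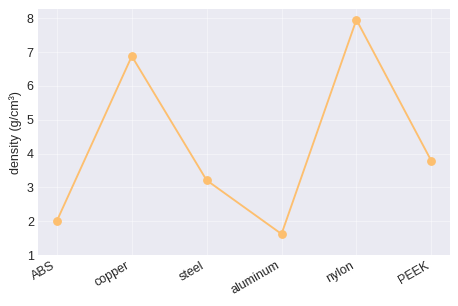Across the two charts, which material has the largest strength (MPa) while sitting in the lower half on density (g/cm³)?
ABS

Chart 2 median density (g/cm³) ≈ 4; below-median materials: ABS, steel, aluminum. Among those, ABS has the highest strength (MPa) (≈ 1400).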